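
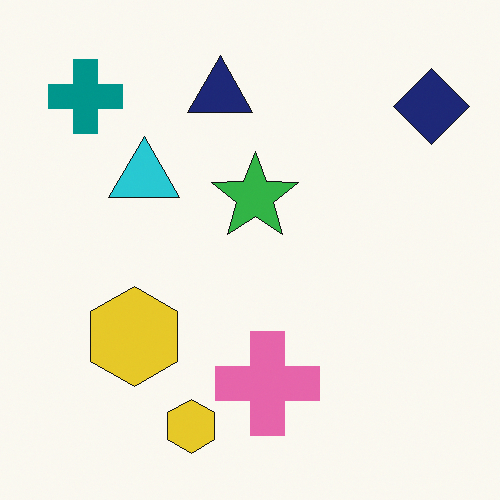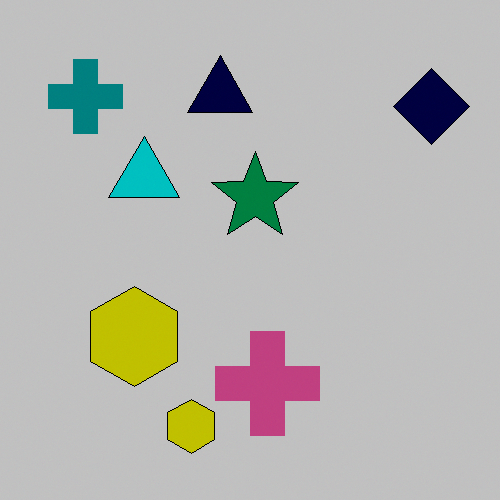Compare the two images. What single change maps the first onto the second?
Heavily posterized to just a handful of flat colors.

Each flat color has snapped to a coarser quantized level — most visibly, the near-white background has dropped to a flat grey.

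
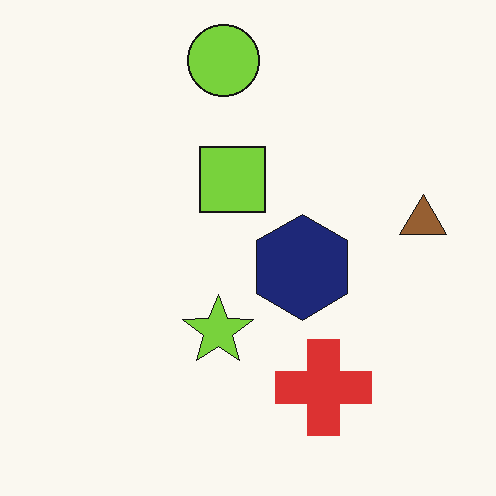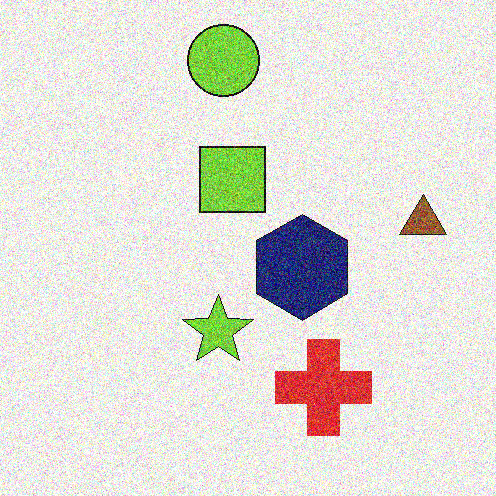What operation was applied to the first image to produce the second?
The image was degraded with heavy additive noise.

Random speckle covers the whole image, including the flat background.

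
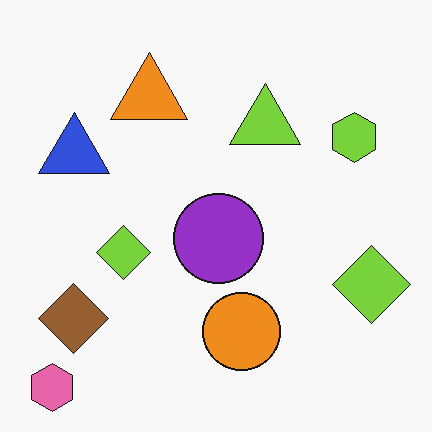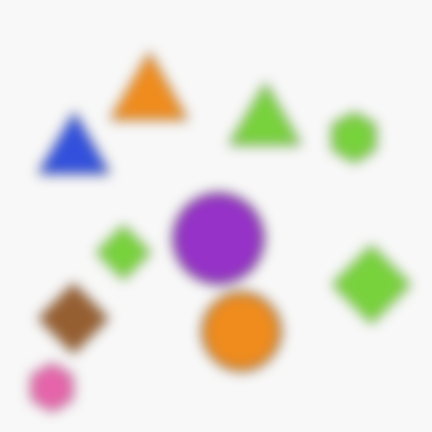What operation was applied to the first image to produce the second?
Heavily blurred.

Shape edges and outlines are uniformly softened across the whole image.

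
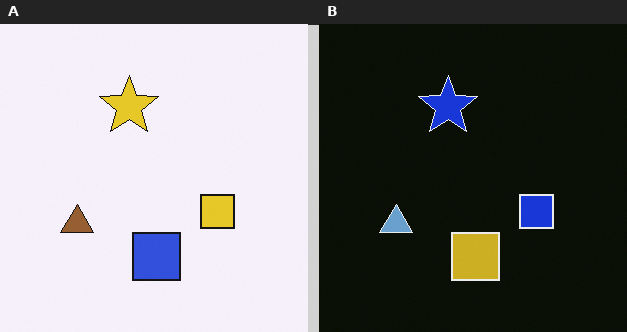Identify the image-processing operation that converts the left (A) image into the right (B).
It was color-inverted (negative).

The light background has become dark and every shape's color is its complement — a photographic negative.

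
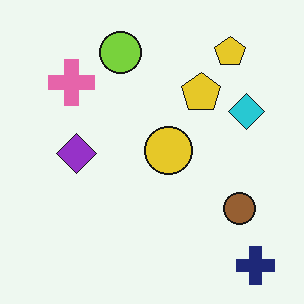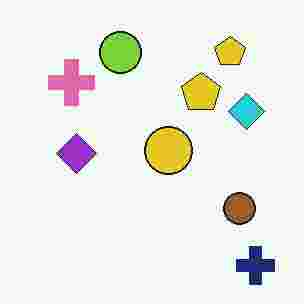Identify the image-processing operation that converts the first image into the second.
The image was heavily JPEG-compressed with obvious blocking artifacts.

Blocky 8×8 compression artifacts appear around shape edges and the flat background shows ringing — characteristic JPEG degradation.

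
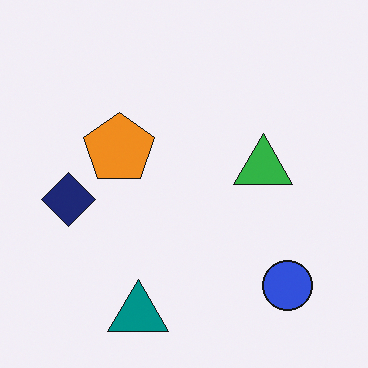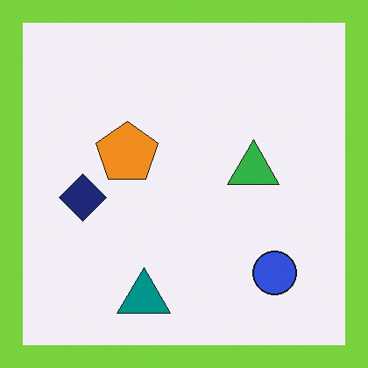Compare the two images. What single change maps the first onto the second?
The image was framed with a lime border.

A solid lime frame runs around the edge of the second image, with the content slightly shrunk inside it.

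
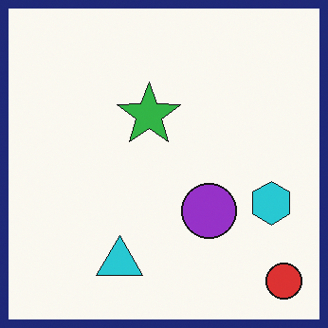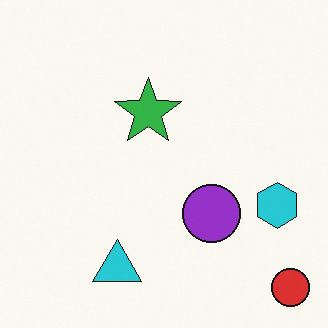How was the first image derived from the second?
It was framed with a navy border.

A solid navy frame runs around the edge of the first image, with the content slightly shrunk inside it.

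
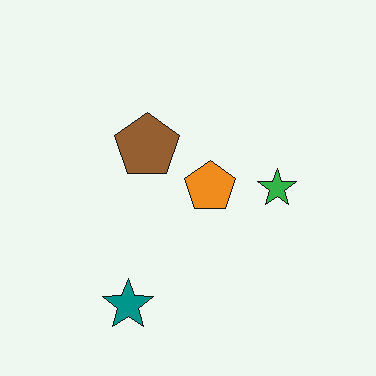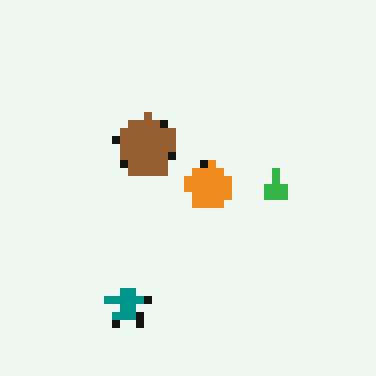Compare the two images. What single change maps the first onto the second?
It was pixelated into visible square blocks.

Shapes are reduced to large square blocks; fine edges and outlines are lost — a downscale-then-upscale (mosaic) effect.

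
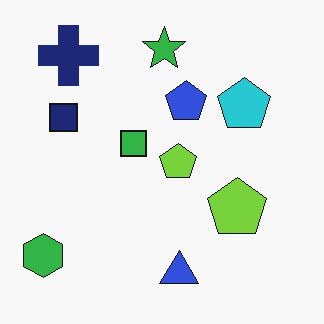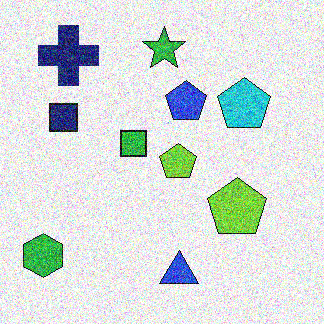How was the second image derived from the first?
The image was degraded with strong gaussian noise.

Random speckle covers the whole image, including the flat background.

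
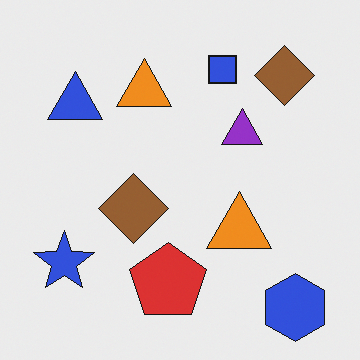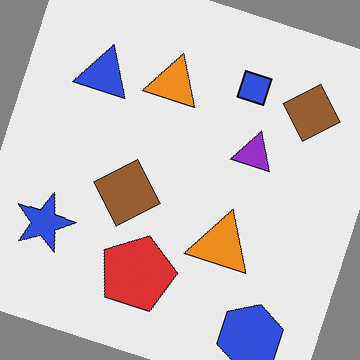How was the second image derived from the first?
Rotated clockwise by a moderate amount.

Every shape is tilted by the same angle and the image corners show triangular fill wedges — a whole-image rotation by a non-right angle.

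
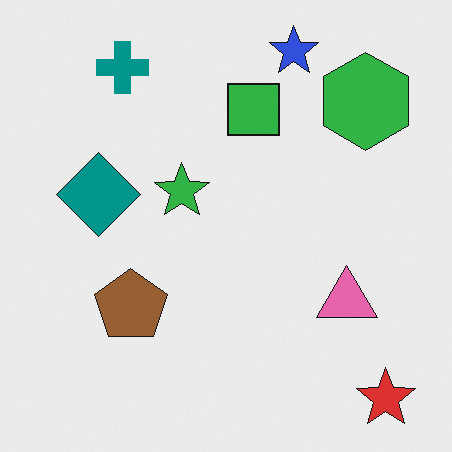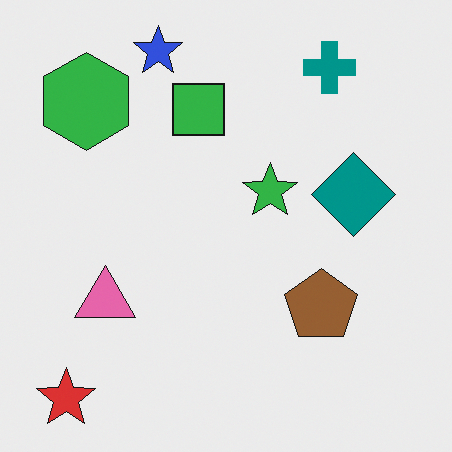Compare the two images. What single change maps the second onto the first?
The transformation is: flipped horizontally (left ↔ right).

The red star is in the bottom-left of the second image and the bottom-right of the first — shapes on opposite sides of the vertical midline have swapped in a mirror flip.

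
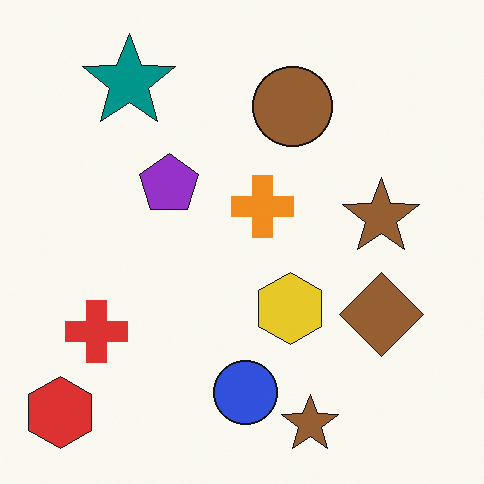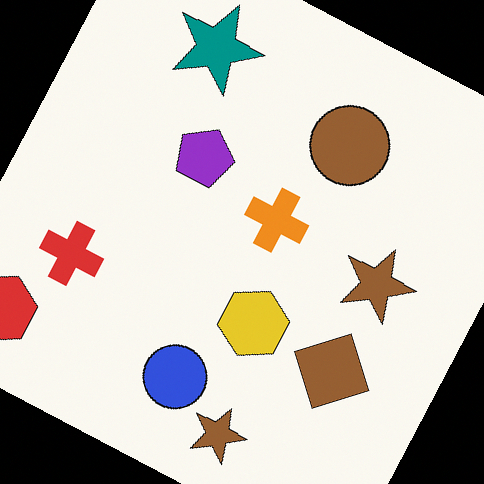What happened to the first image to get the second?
The transformation is: rotated clockwise by a moderate amount.

Every shape is tilted by the same angle and the image corners show triangular fill wedges — a whole-image rotation by a non-right angle.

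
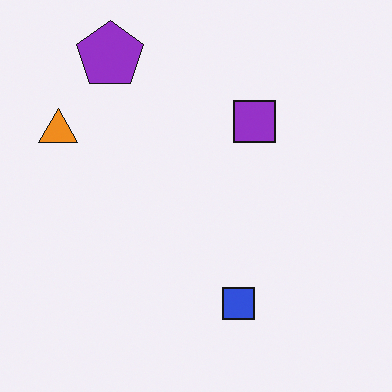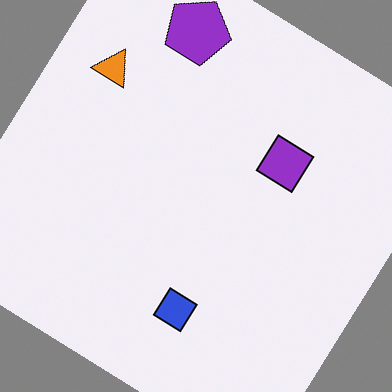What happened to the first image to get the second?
It was rotated clockwise by a large amount — several tens of degrees.

Every shape is tilted by the same angle and the image corners show triangular fill wedges — a whole-image rotation by a non-right angle.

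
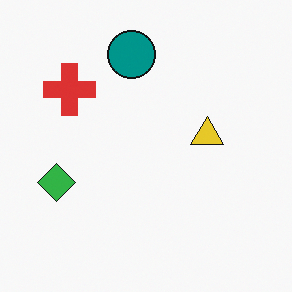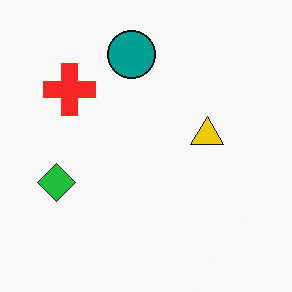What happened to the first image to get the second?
Slightly oversaturated.

All colors are more vivid — a global saturation change.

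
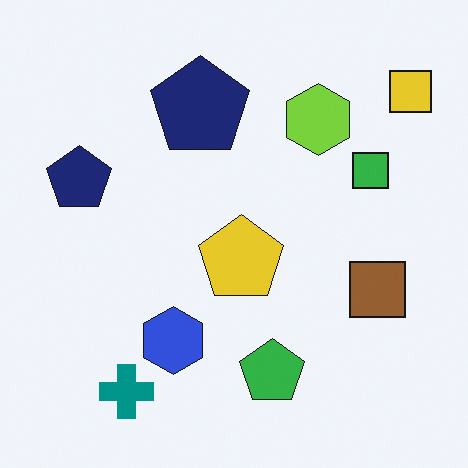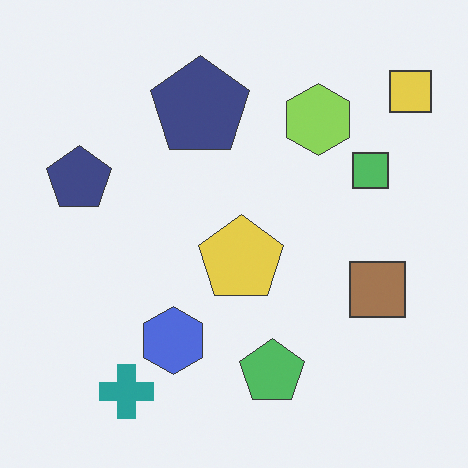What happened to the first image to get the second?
The image was given slightly reduced contrast.

Tones are pushed toward mid-grey across the whole image — a global contrast change.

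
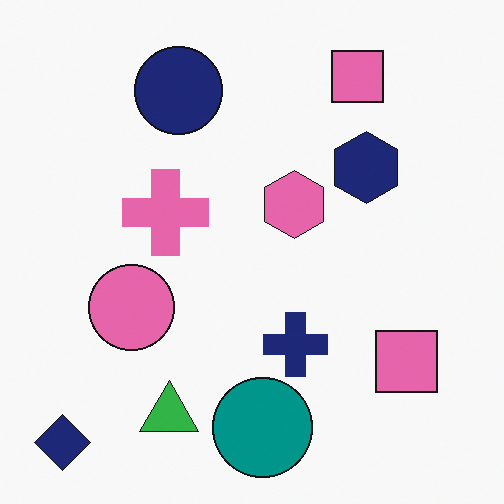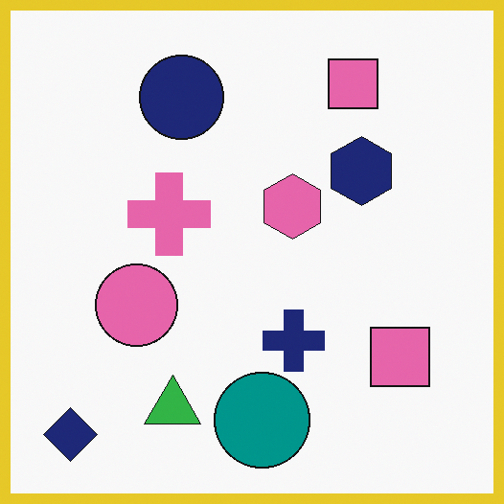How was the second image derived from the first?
Framed with a yellow border.

A solid yellow frame runs around the edge of the second image, with the content slightly shrunk inside it.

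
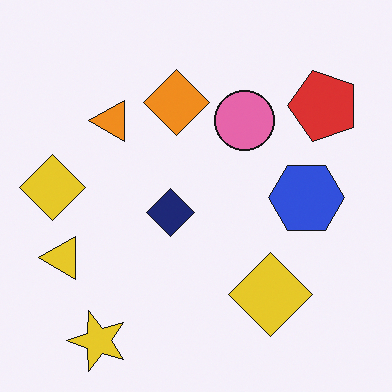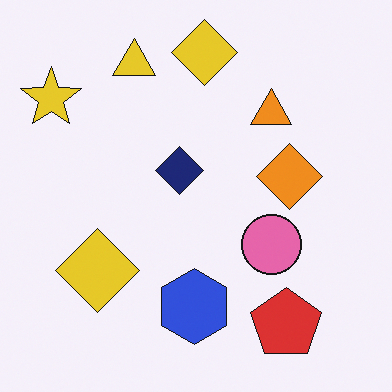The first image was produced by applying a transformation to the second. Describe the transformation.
The image was rotated 90° counter-clockwise.

The yellow star sits in the top-left of the second image and the bottom-left of the first — consistent with a whole-image 90° counter-clockwise rotation.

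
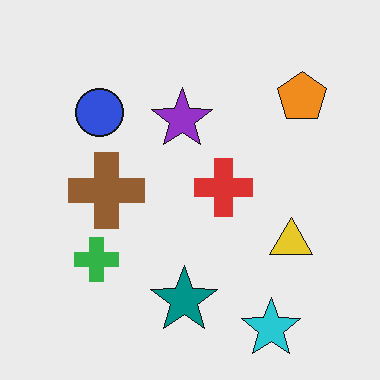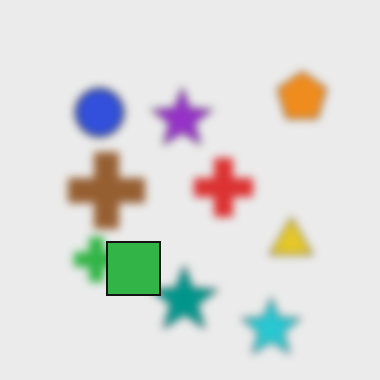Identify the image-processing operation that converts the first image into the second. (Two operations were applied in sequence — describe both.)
This is the original image moderately blurred, then overlaid with an additional green square.

Shape edges and outlines are uniformly softened across the whole image. A green square appears in the second image that is absent from the first.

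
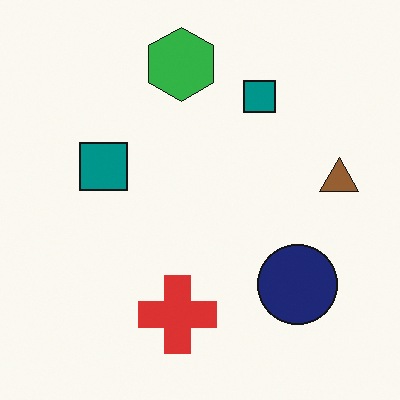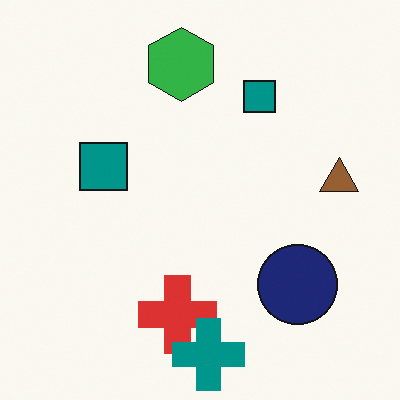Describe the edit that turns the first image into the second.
This is the original image overlaid with an additional teal cross.

A teal cross appears in the second image that is absent from the first.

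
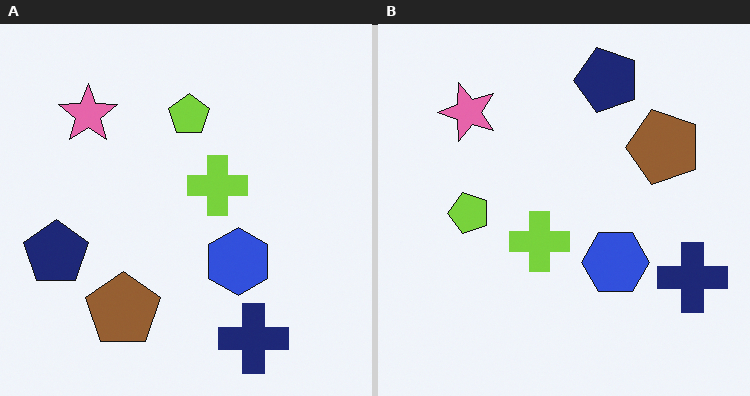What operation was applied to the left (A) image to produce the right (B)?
The right (B) image is the left (A) transposed (reflected across the top-left ↔ bottom-right diagonal).

Shapes have swapped their row and column positions — what was in the top-right is now in the bottom-left — a diagonal reflection.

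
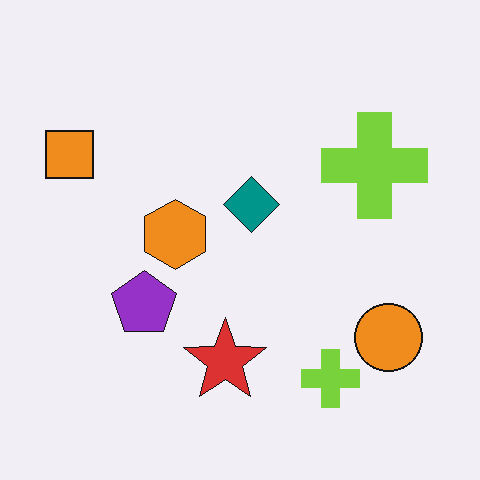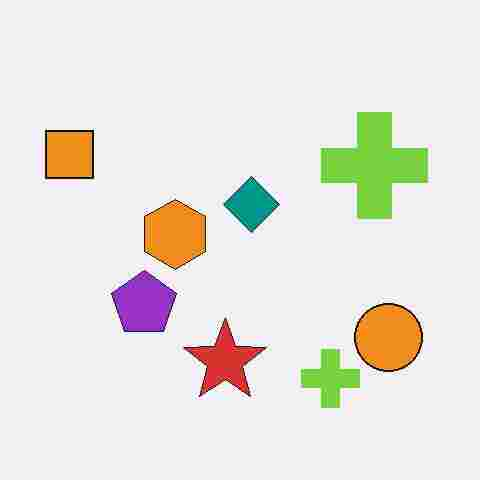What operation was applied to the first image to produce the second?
The image was heavily JPEG-compressed with obvious blocking artifacts.

Blocky 8×8 compression artifacts appear around shape edges and the flat background shows ringing — characteristic JPEG degradation.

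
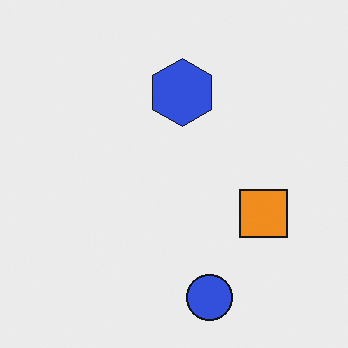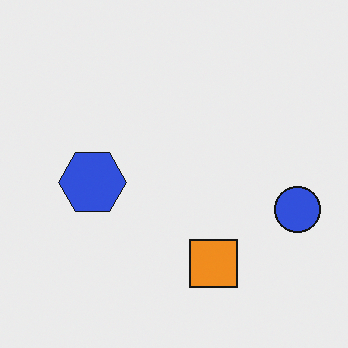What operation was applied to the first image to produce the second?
The image was transposed (reflected across the top-left ↔ bottom-right diagonal).

Shapes have swapped their row and column positions — what was in the top-right is now in the bottom-left — a diagonal reflection.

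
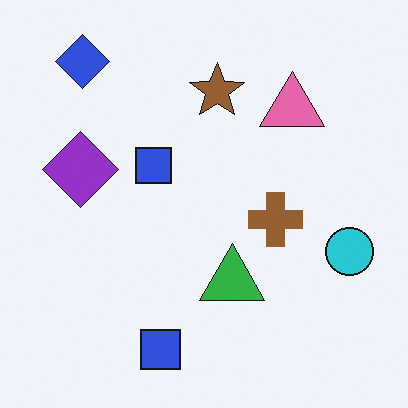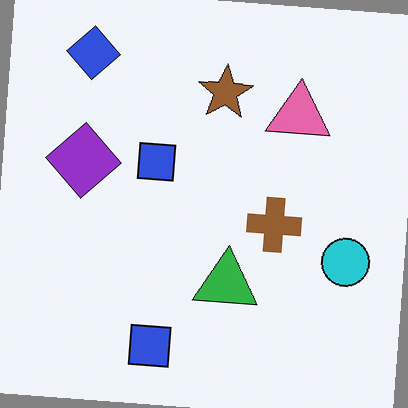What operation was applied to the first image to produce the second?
This is the original image rotated clockwise by a slight angle.

Every shape is tilted by the same angle and the image corners show triangular fill wedges — a whole-image rotation by a non-right angle.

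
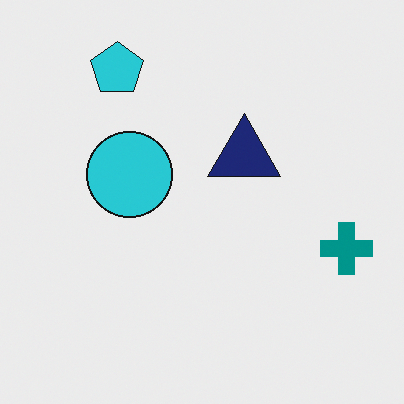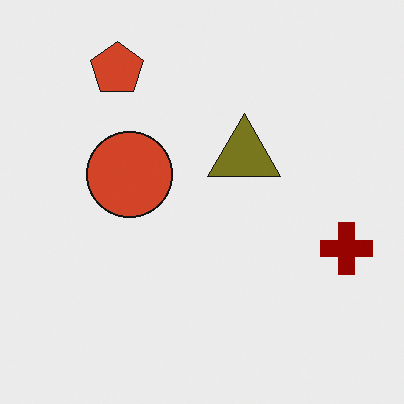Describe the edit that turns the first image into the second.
Hue-shifted through roughly half the color wheel.

Every shape's color has rotated by the same amount around the hue wheel — a uniform hue shift.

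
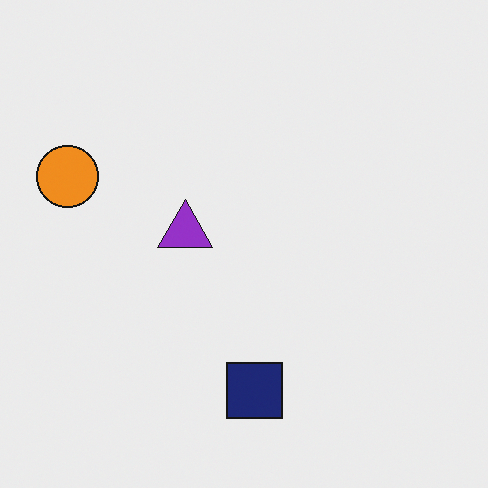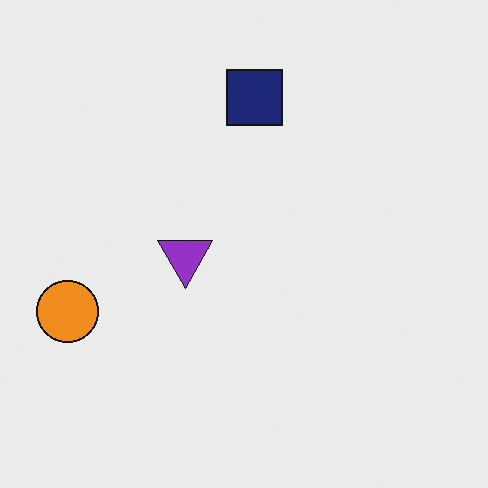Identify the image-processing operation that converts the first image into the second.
The transformation is: flipped vertically (top ↔ bottom).

The navy square is in the bottom of the first image and the top of the second — shapes on opposite sides of the horizontal midline have swapped in a mirror flip.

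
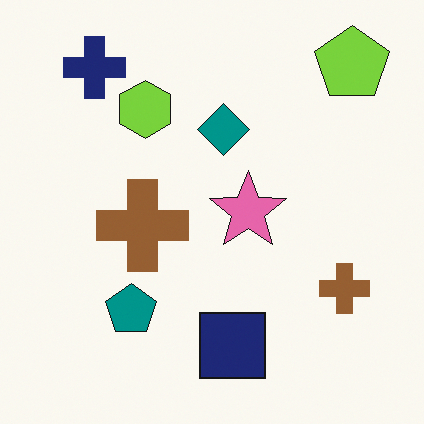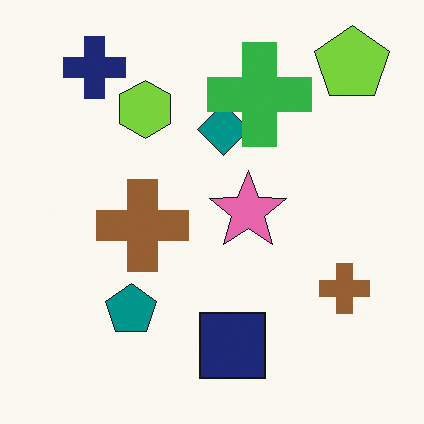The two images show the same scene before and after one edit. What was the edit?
The transformation is: overlaid with an additional green cross.

A green cross appears in the second image that is absent from the first.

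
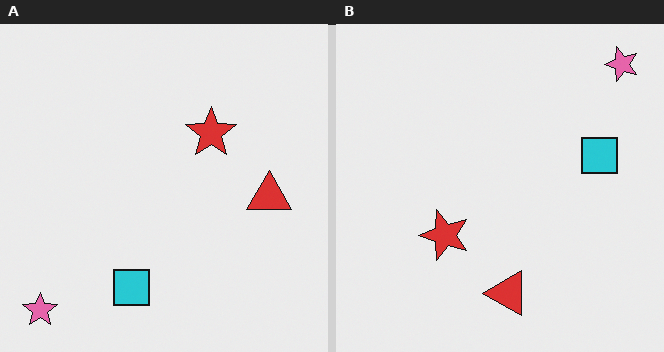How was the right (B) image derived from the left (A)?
The image was transposed (reflected across the top-left ↔ bottom-right diagonal).

Shapes have swapped their row and column positions — what was in the top-right is now in the bottom-left — a diagonal reflection.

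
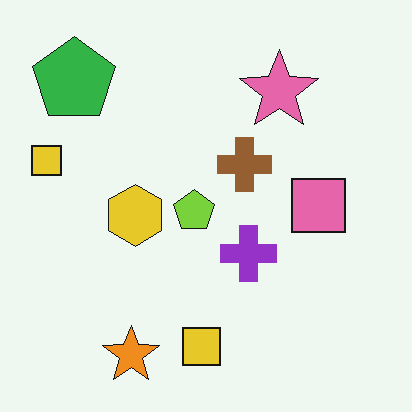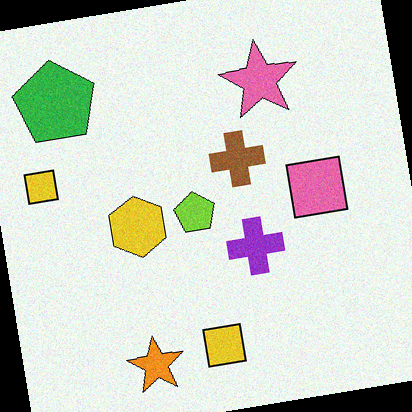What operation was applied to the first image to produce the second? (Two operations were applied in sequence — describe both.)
The image was degraded with subtle gaussian noise, then rotated counter-clockwise by a small amount.

Random speckle covers the whole image, including the flat background. Every shape is tilted by the same angle and the image corners show triangular fill wedges — a whole-image rotation by a non-right angle.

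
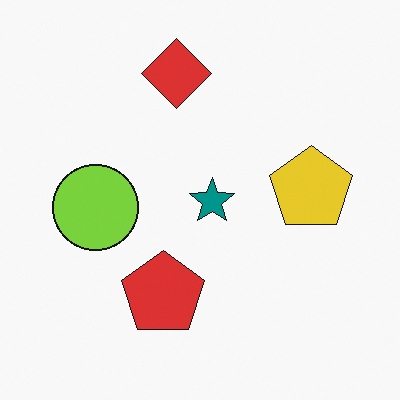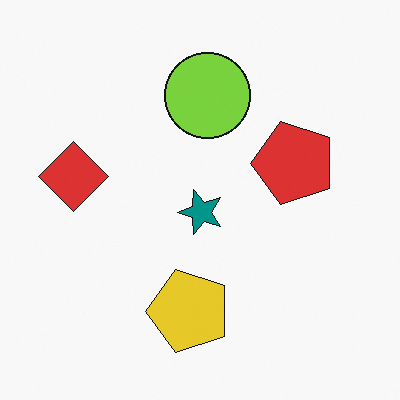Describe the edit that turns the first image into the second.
The image was transposed (reflected across the top-left ↔ bottom-right diagonal).

Shapes have swapped their row and column positions — what was in the top-right is now in the bottom-left — a diagonal reflection.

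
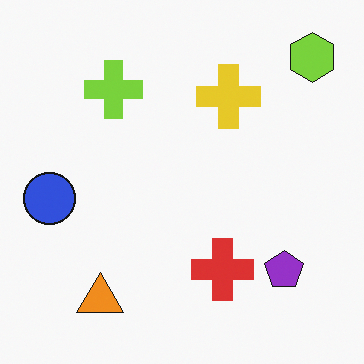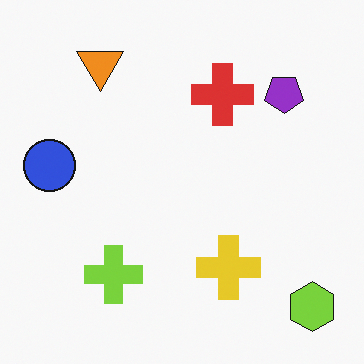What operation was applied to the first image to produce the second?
The transformation is: flipped vertically (top ↔ bottom).

The lime hexagon is in the top-right of the first image and the bottom-right of the second — shapes on opposite sides of the horizontal midline have swapped in a mirror flip.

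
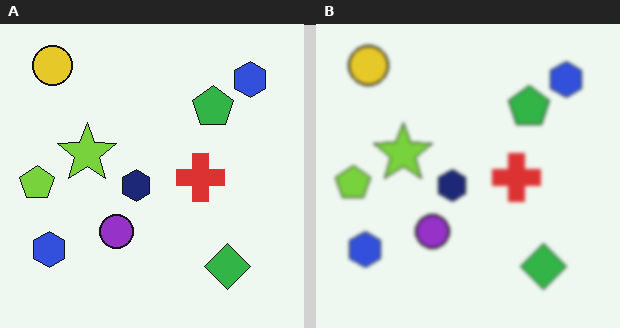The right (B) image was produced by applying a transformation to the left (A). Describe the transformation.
The image was lightly blurred.

Shape edges and outlines are uniformly softened across the whole image.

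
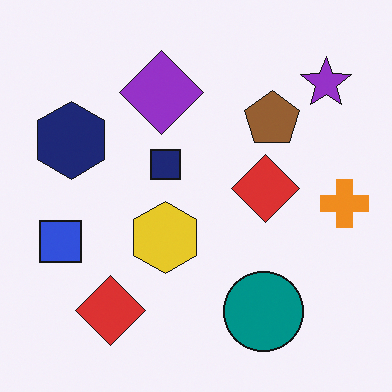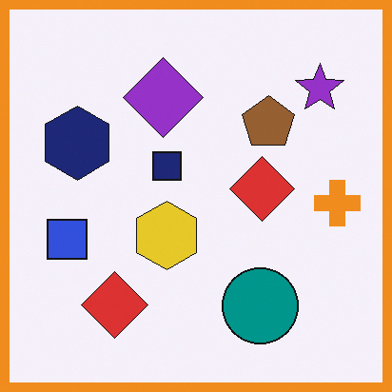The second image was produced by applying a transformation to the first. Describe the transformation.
The image was framed with a orange border.

A solid orange frame runs around the edge of the second image, with the content slightly shrunk inside it.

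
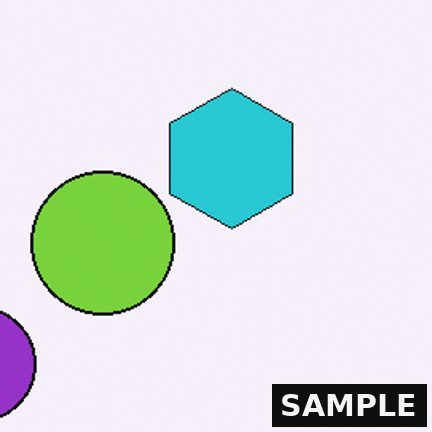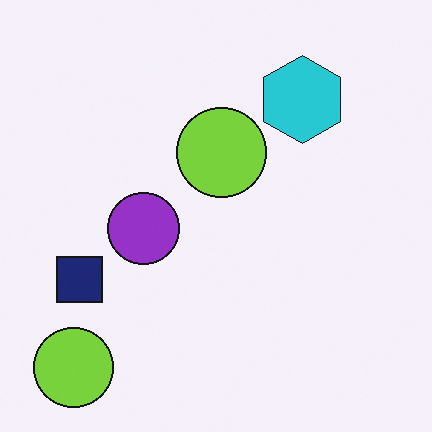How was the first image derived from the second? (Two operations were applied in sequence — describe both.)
Cropped slightly and scaled back up, then watermarked with the text "SAMPLE" in the lower-right corner.

The visible shapes are larger and the field of view is narrower; shapes near the original edges may be partly or wholly outside the frame — a crop-and-rescale. A dark label reading "SAMPLE" appears in the lower-right corner.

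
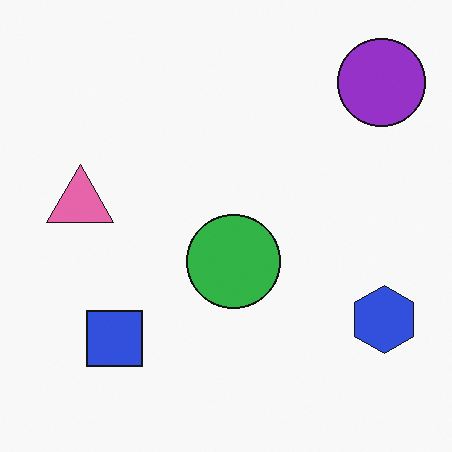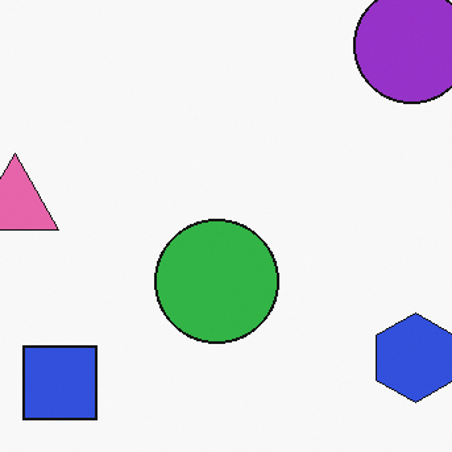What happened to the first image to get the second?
It was cropped to a modestly smaller region and rescaled.

The visible shapes are larger and the field of view is narrower; shapes near the original edges may be partly or wholly outside the frame — a crop-and-rescale.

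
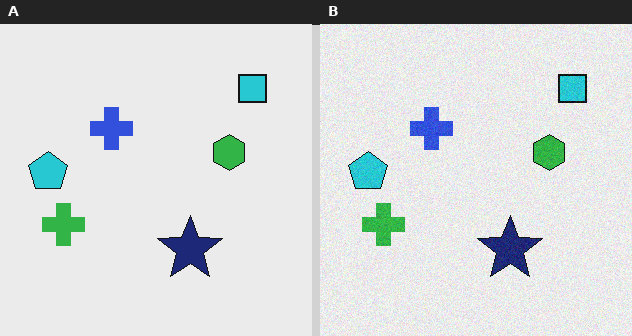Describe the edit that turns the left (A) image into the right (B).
Degraded with subtle gaussian noise.

Random speckle covers the whole image, including the flat background.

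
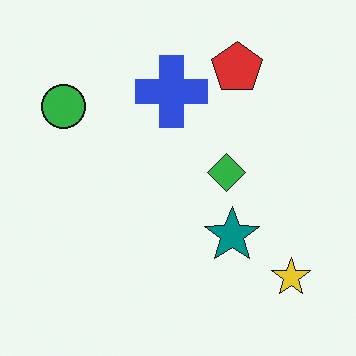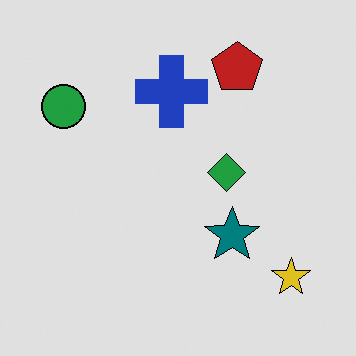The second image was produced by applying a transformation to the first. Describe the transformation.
This is the original image posterized to a reduced palette.

Each flat color has snapped to a coarser quantized level — most visibly, the near-white background has dropped to a flat grey.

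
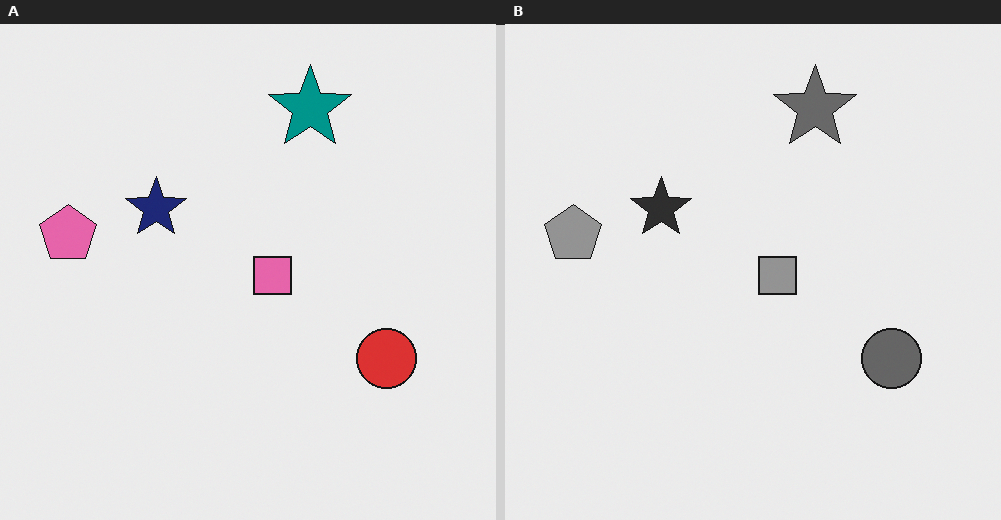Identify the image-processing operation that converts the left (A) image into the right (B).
It was converted to grayscale.

All color is removed — every shape is now a shade of grey.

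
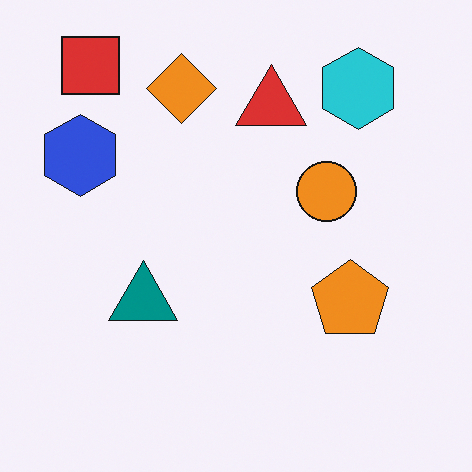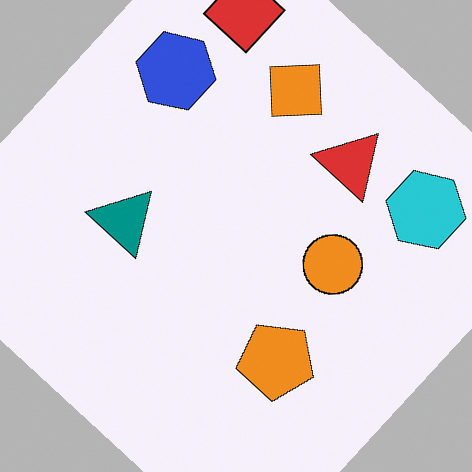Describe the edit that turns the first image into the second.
This is the original image rotated clockwise by a large amount — several tens of degrees.

Every shape is tilted by the same angle and the image corners show triangular fill wedges — a whole-image rotation by a non-right angle.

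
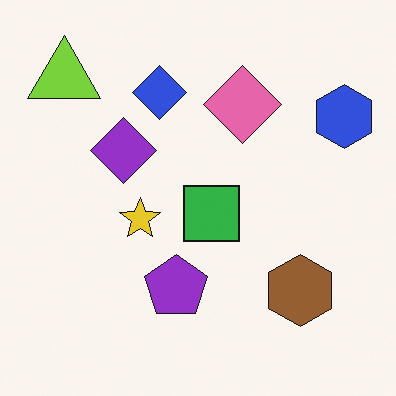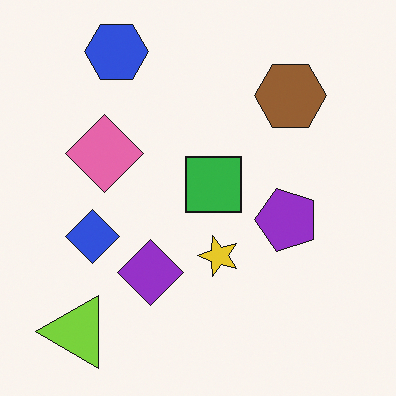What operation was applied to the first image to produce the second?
The second image is the first rotated 90° counter-clockwise.

The lime triangle sits in the top-left of the first image and the bottom-left of the second — consistent with a whole-image 90° counter-clockwise rotation.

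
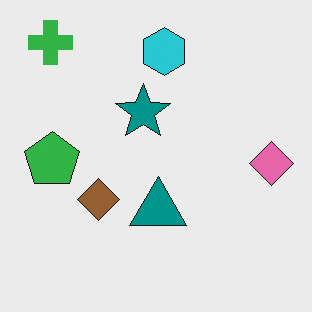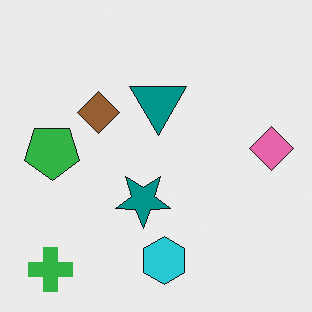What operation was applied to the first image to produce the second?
The transformation is: flipped vertically (top ↔ bottom).

The green cross is in the top-left of the first image and the bottom-left of the second — shapes on opposite sides of the horizontal midline have swapped in a mirror flip.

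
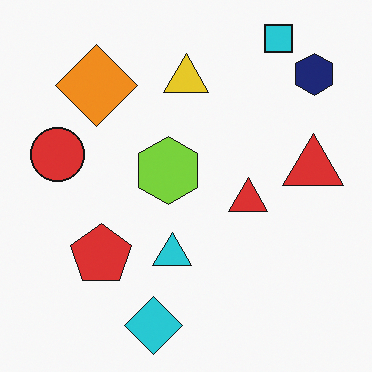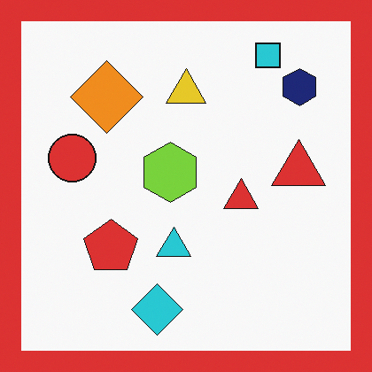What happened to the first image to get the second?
This is the original image framed with a red border.

A solid red frame runs around the edge of the second image, with the content slightly shrunk inside it.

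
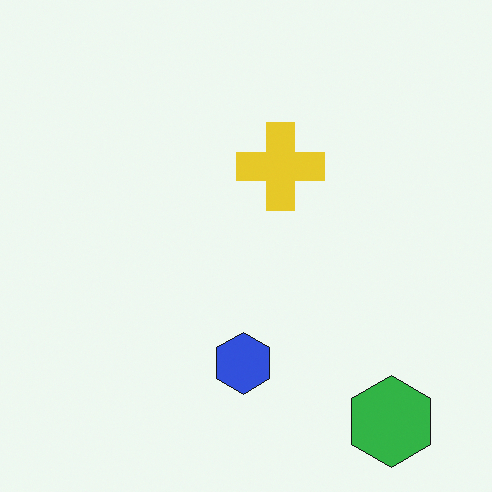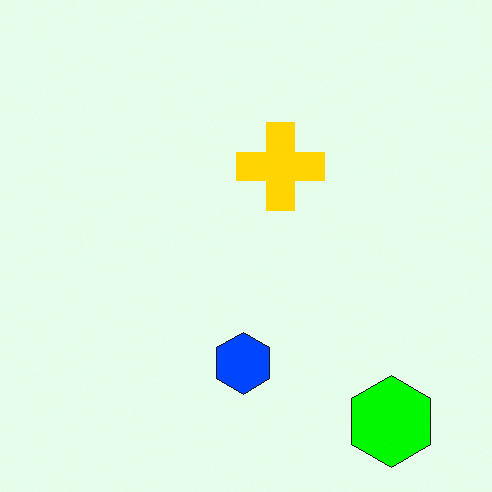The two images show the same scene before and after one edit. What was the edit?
The second image is the first made much more vivid (saturation change).

All colors are more vivid — a global saturation change.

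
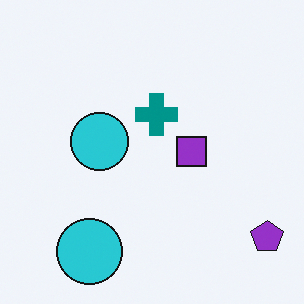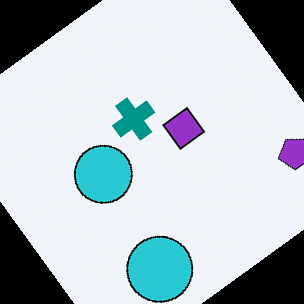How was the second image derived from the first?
The image was rotated counter-clockwise by a large amount — several tens of degrees.

Every shape is tilted by the same angle and the image corners show triangular fill wedges — a whole-image rotation by a non-right angle.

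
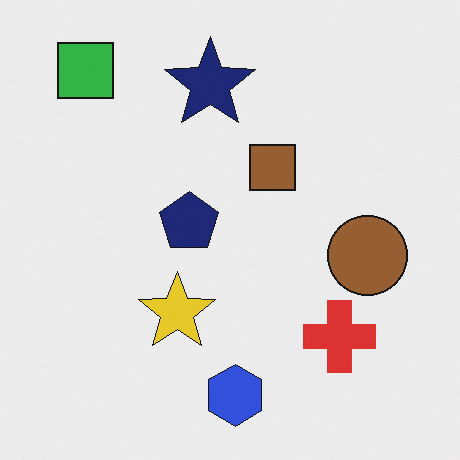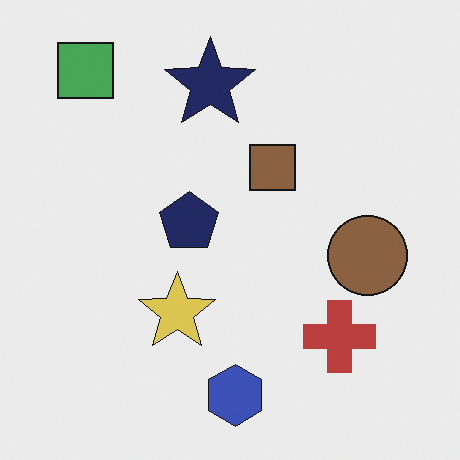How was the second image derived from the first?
The image was slightly desaturated.

All colors are more muted and greyish — a global saturation change.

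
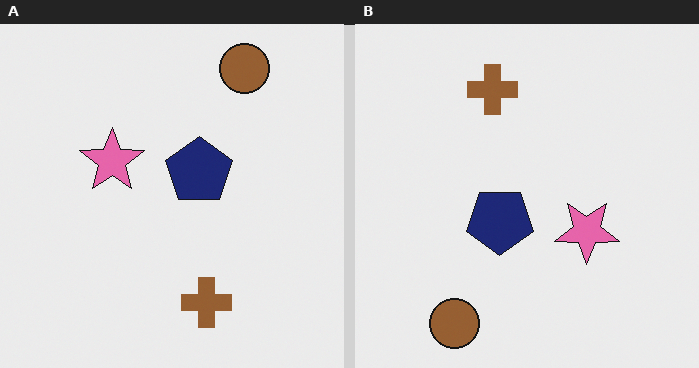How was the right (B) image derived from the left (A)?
It was rotated 180°.

The brown circle sits in the top-right of the left (A) image and the bottom-left of the right (B) — consistent with a whole-image 180° rotation.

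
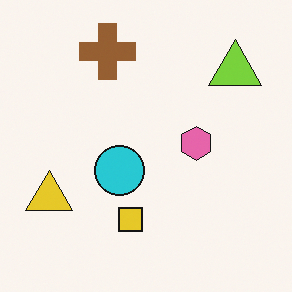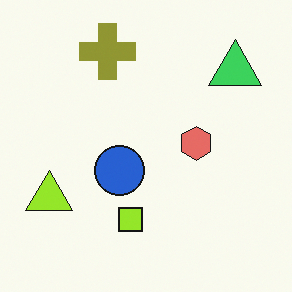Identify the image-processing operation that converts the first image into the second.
The transformation is: hue-shifted slightly.

Every shape's color has rotated by the same amount around the hue wheel — a uniform hue shift.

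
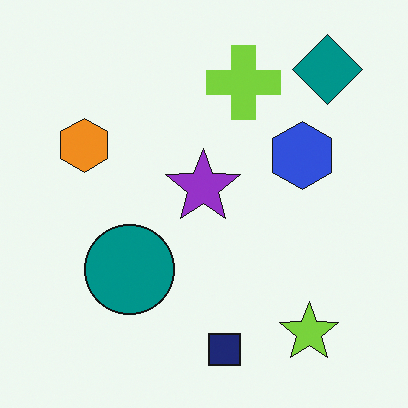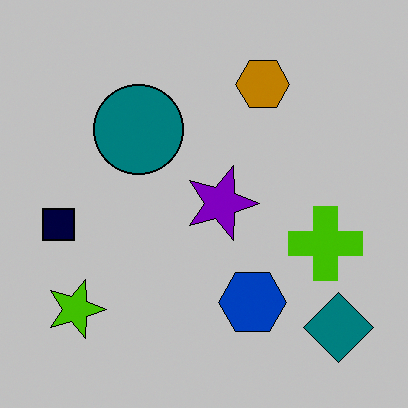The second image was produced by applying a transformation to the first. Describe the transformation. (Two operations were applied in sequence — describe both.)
The image was rotated 90° clockwise, then aggressively posterized.

The teal diamond sits in the top-right of the first image and the bottom-right of the second — consistent with a whole-image 90° clockwise rotation. Each flat color has snapped to a coarser quantized level — most visibly, the near-white background has dropped to a flat grey.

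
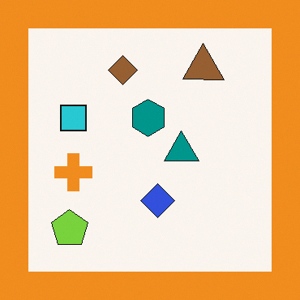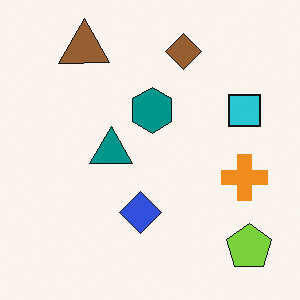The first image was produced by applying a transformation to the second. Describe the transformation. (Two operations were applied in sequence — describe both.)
It was flipped horizontally (left ↔ right), then framed with a orange border.

The lime pentagon is in the bottom-right of the second image and the bottom-left of the first — shapes on opposite sides of the vertical midline have swapped in a mirror flip. A solid orange frame runs around the edge of the first image, with the content slightly shrunk inside it.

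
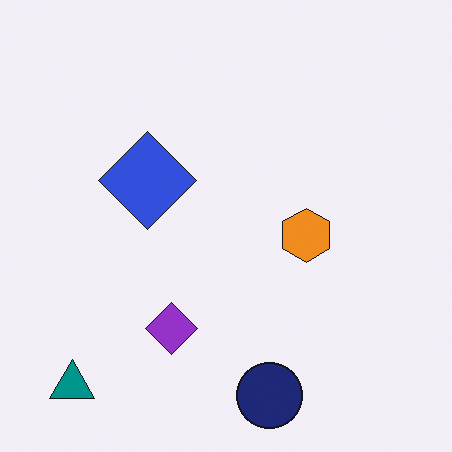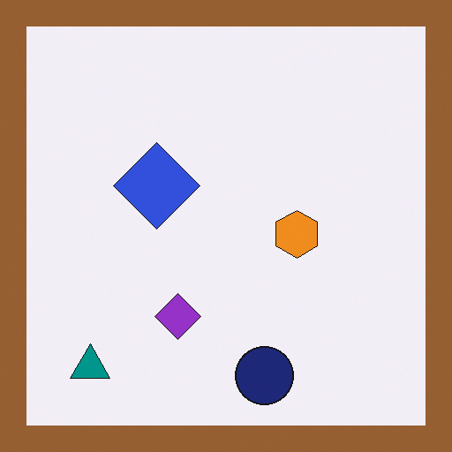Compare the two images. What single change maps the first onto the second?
The image was framed with a brown border.

A solid brown frame runs around the edge of the second image, with the content slightly shrunk inside it.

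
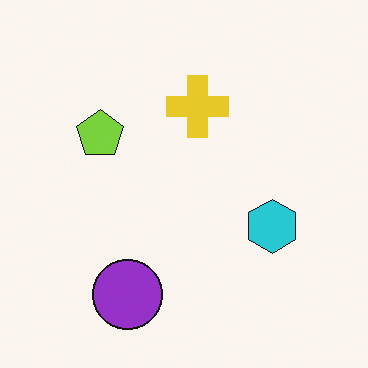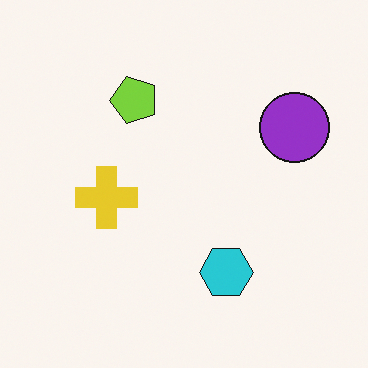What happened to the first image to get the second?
The image was transposed (reflected across the top-left ↔ bottom-right diagonal).

Shapes have swapped their row and column positions — what was in the top-right is now in the bottom-left — a diagonal reflection.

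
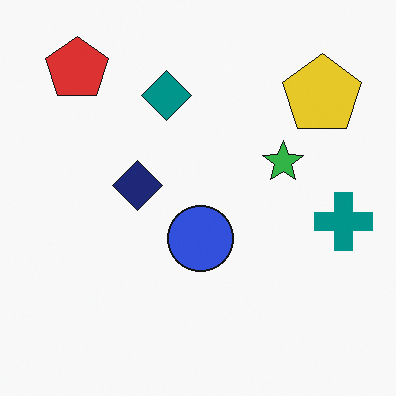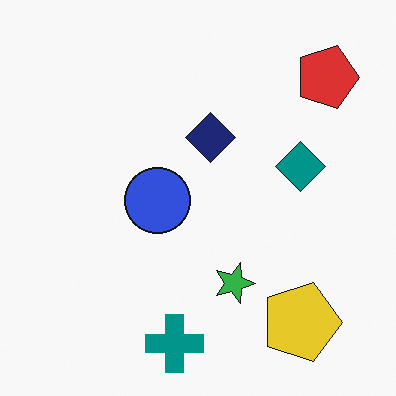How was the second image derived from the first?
The image was rotated 90° clockwise.

The red pentagon sits in the top-left of the first image and the top-right of the second — consistent with a whole-image 90° clockwise rotation.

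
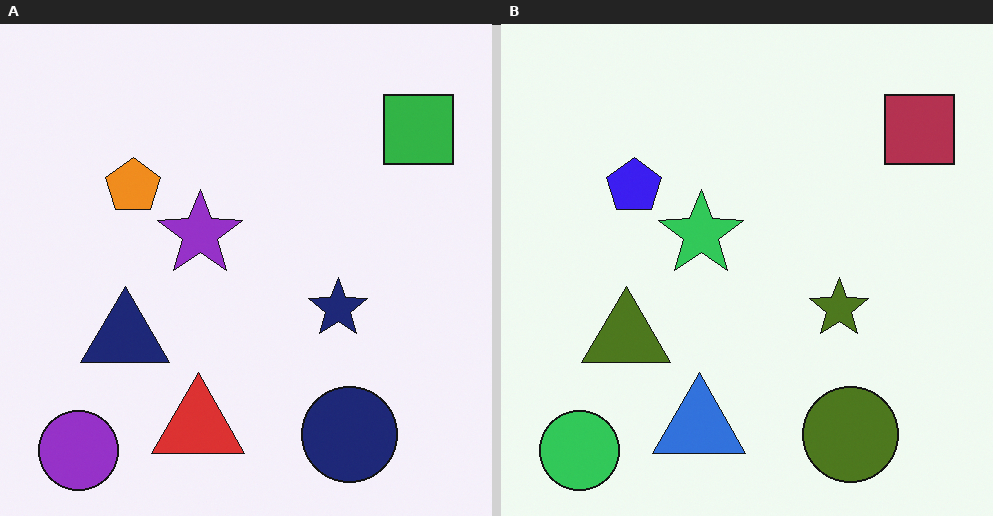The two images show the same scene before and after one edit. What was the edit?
The transformation is: hue-shifted by a large amount.

Every shape's color has rotated by the same amount around the hue wheel — a uniform hue shift.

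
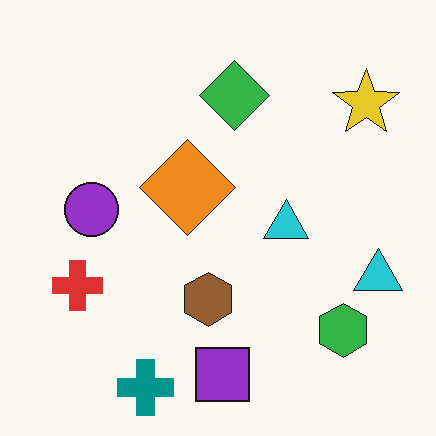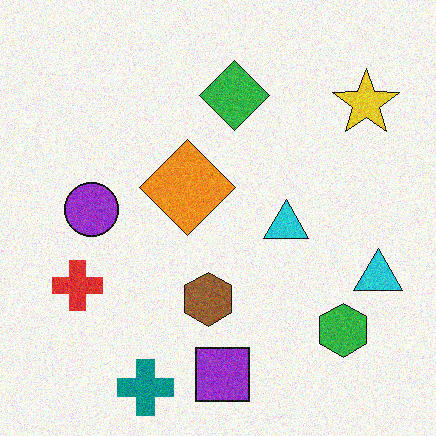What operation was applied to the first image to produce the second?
This is the original image degraded with moderate additive noise.

Random speckle covers the whole image, including the flat background.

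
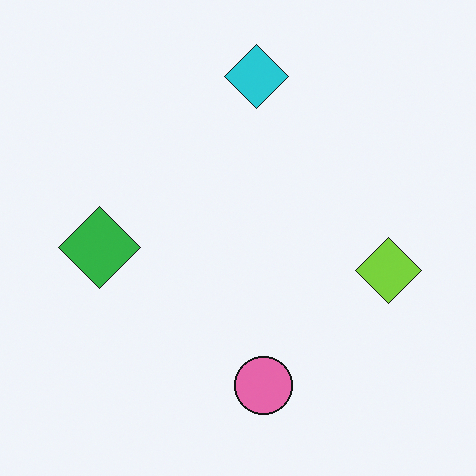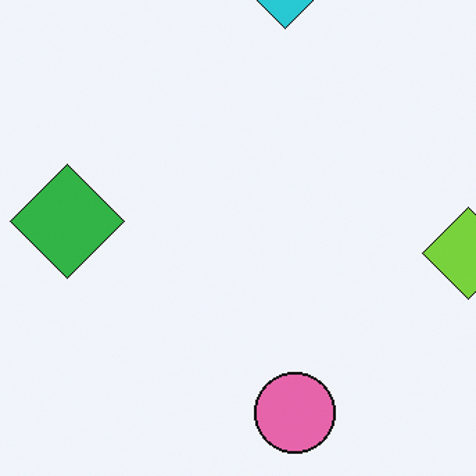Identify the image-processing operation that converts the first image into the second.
The image was cropped to a modestly smaller region and rescaled.

The visible shapes are larger and the field of view is narrower; shapes near the original edges may be partly or wholly outside the frame — a crop-and-rescale.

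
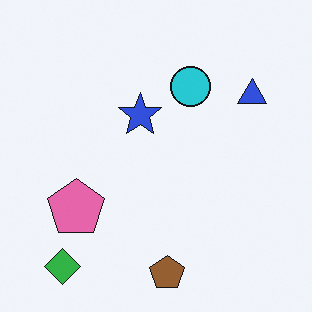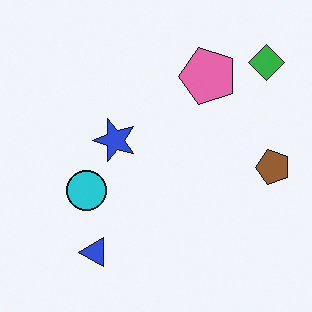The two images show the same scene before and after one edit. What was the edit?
This is the original image transposed (reflected across the top-left ↔ bottom-right diagonal).

Shapes have swapped their row and column positions — what was in the top-right is now in the bottom-left — a diagonal reflection.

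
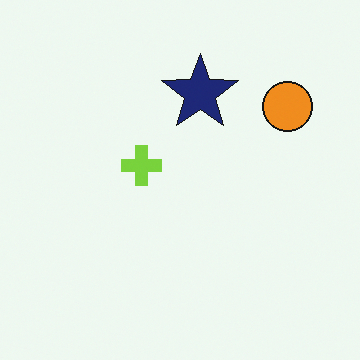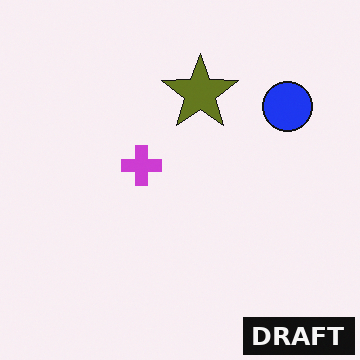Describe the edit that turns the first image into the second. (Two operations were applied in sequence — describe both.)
The second image is the first hue-shifted through roughly half the color wheel, then watermarked with the text "DRAFT" in the lower-right corner.

Every shape's color has rotated by the same amount around the hue wheel — a uniform hue shift. A dark label reading "DRAFT" appears in the lower-right corner.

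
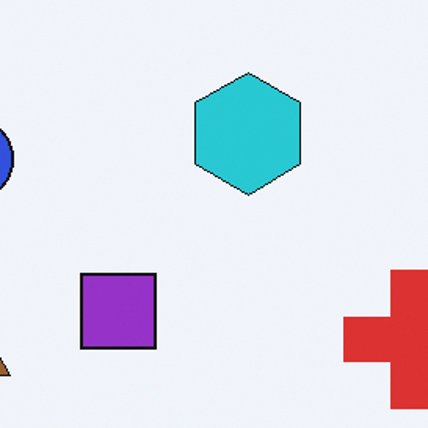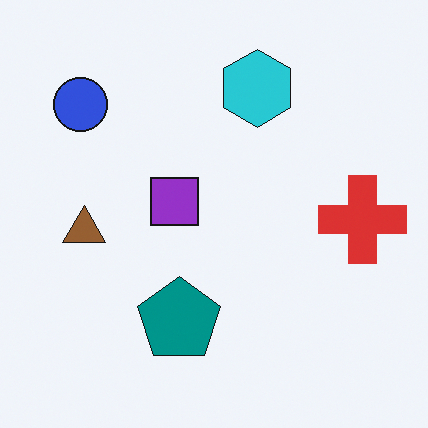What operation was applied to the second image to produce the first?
It was cropped slightly and scaled back up.

The visible shapes are larger and the field of view is narrower; shapes near the original edges may be partly or wholly outside the frame — a crop-and-rescale.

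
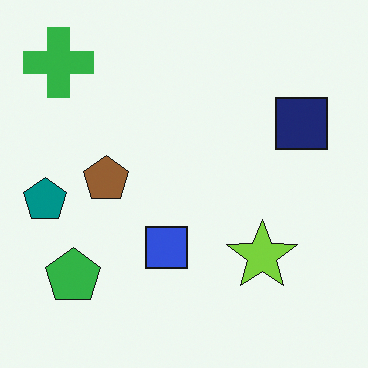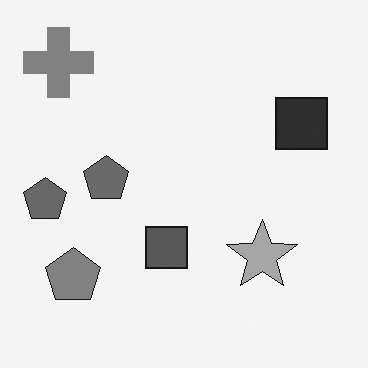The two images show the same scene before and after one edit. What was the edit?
It was converted to grayscale.

All color is removed — every shape is now a shade of grey.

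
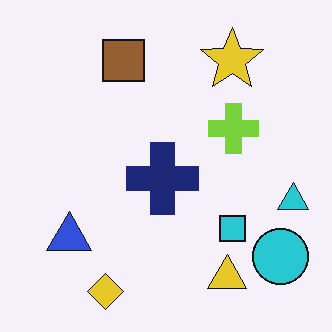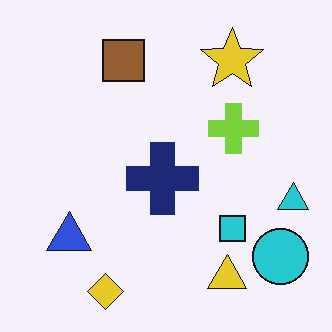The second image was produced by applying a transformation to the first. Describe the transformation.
This is the original image JPEG-compressed with visible artifacts.

Blocky 8×8 compression artifacts appear around shape edges and the flat background shows ringing — characteristic JPEG degradation.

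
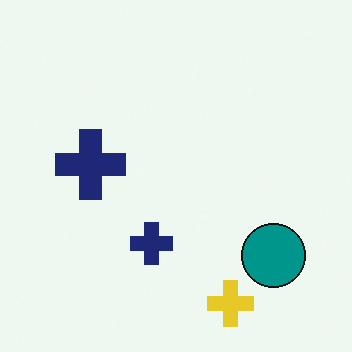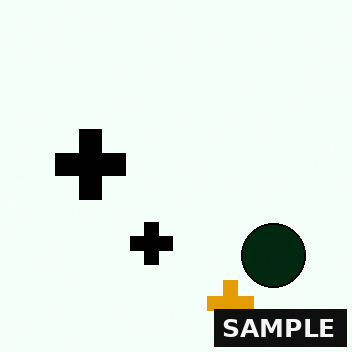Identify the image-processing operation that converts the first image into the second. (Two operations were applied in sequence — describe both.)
It was given much higher contrast, then watermarked with the text "SAMPLE" in the lower-right corner.

Tones are pushed away from mid-grey across the whole image — a global contrast change. A dark label reading "SAMPLE" appears in the lower-right corner.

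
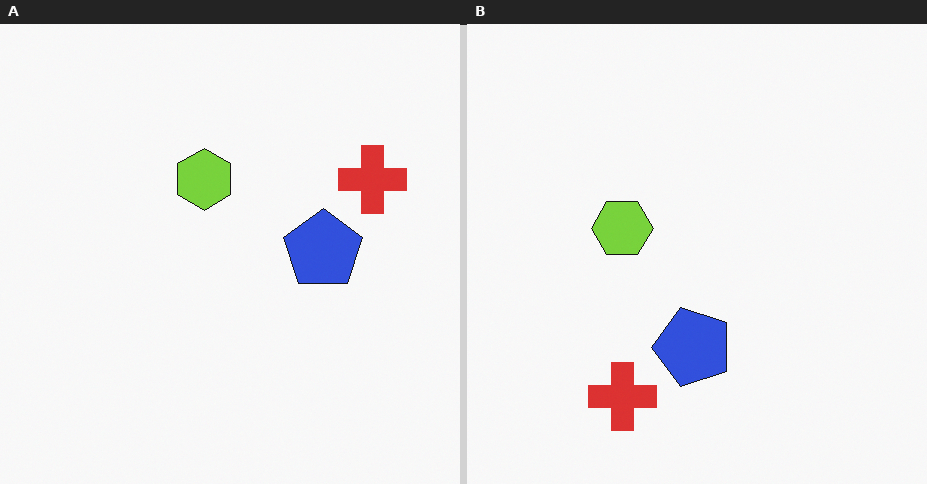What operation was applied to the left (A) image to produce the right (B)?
The image was transposed (reflected across the top-left ↔ bottom-right diagonal).

Shapes have swapped their row and column positions — what was in the top-right is now in the bottom-left — a diagonal reflection.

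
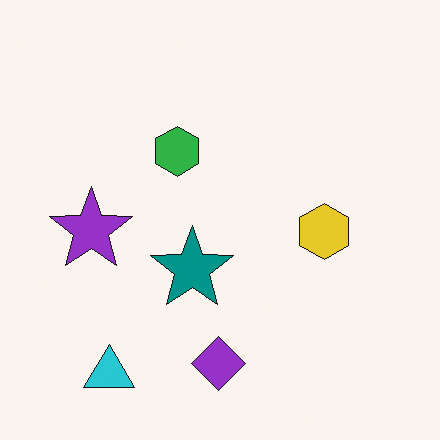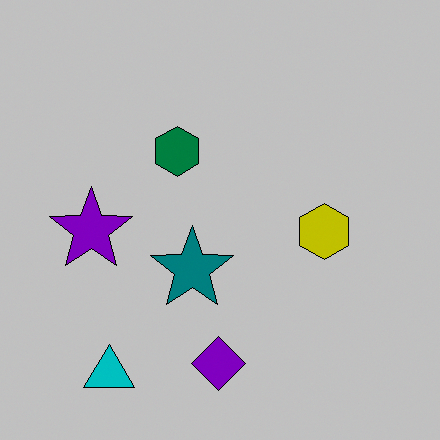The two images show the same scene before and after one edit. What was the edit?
This is the original image aggressively posterized.

Each flat color has snapped to a coarser quantized level — most visibly, the near-white background has dropped to a flat grey.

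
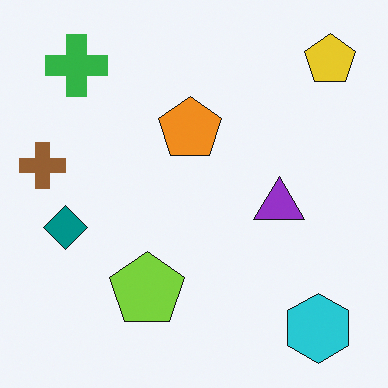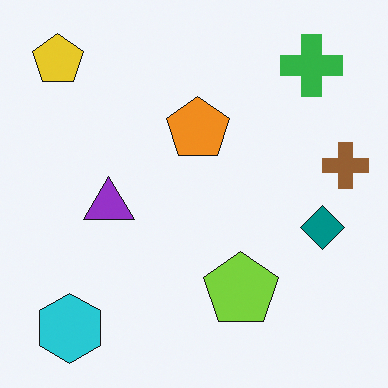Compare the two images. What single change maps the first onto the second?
The transformation is: flipped horizontally (left ↔ right).

The brown cross is in the left of the first image and the right of the second — shapes on opposite sides of the vertical midline have swapped in a mirror flip.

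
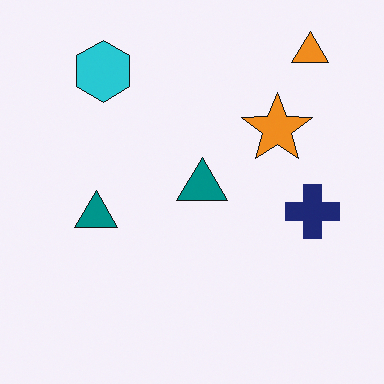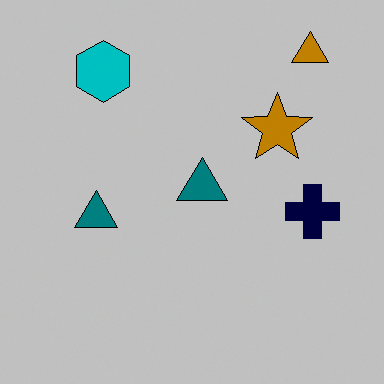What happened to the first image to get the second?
It was heavily posterized to just a handful of flat colors.

Each flat color has snapped to a coarser quantized level — most visibly, the near-white background has dropped to a flat grey.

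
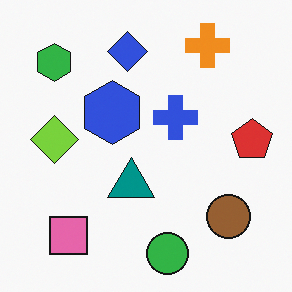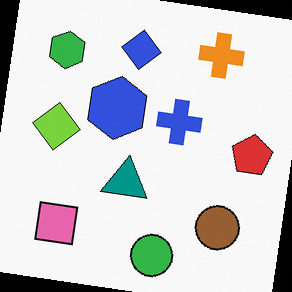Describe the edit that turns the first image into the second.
It was rotated clockwise by a slight angle.

Every shape is tilted by the same angle and the image corners show triangular fill wedges — a whole-image rotation by a non-right angle.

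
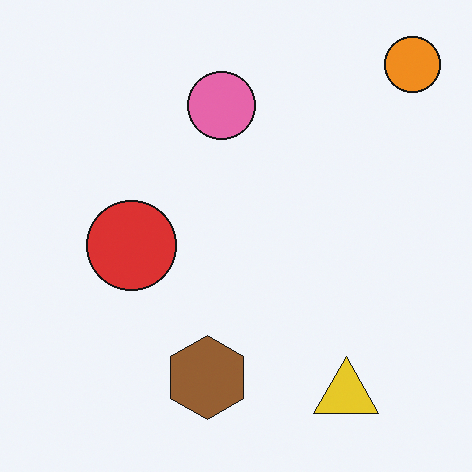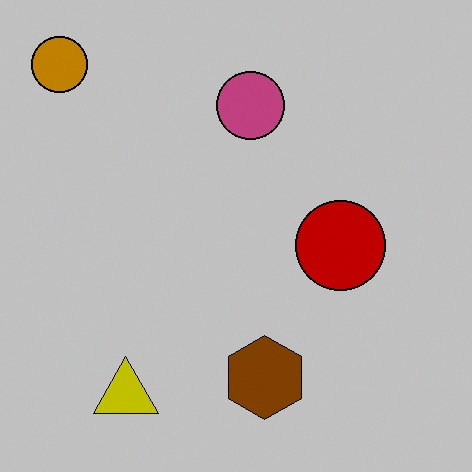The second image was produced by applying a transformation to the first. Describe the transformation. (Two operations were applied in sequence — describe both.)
The transformation is: flipped horizontally (left ↔ right), then heavily posterized to just a handful of flat colors.

The orange circle is in the top-right of the first image and the top-left of the second — shapes on opposite sides of the vertical midline have swapped in a mirror flip. Each flat color has snapped to a coarser quantized level — most visibly, the near-white background has dropped to a flat grey.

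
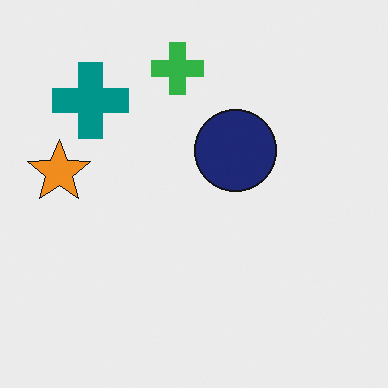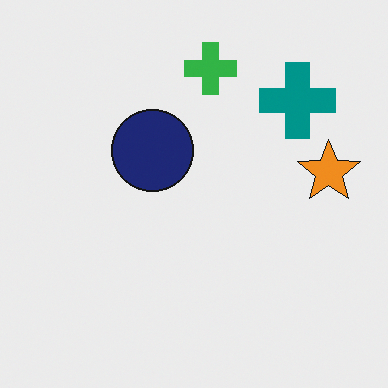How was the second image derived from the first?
The second image is the first flipped horizontally (left ↔ right).

The orange star is in the left of the first image and the right of the second — shapes on opposite sides of the vertical midline have swapped in a mirror flip.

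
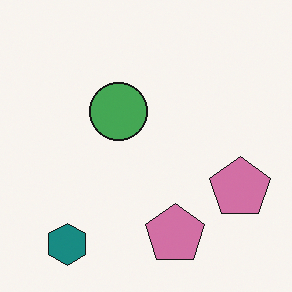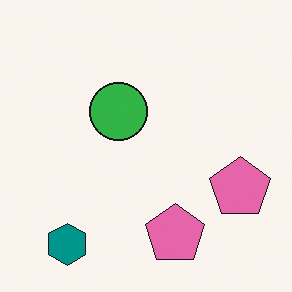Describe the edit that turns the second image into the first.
It was slightly desaturated.

All colors are more muted and greyish — a global saturation change.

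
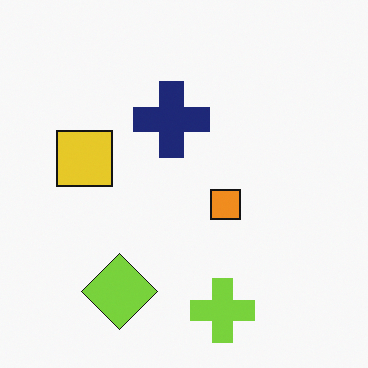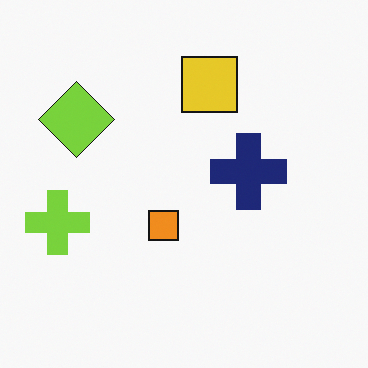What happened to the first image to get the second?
The second image is the first rotated 90° clockwise.

The lime cross sits in the bottom of the first image and the left of the second — consistent with a whole-image 90° clockwise rotation.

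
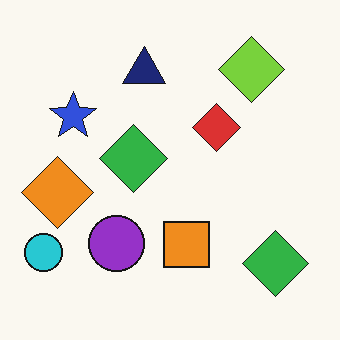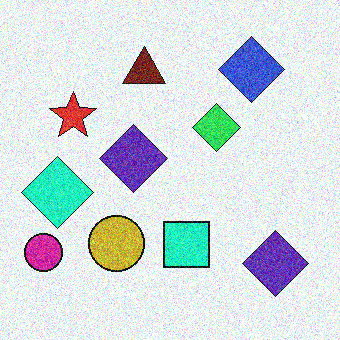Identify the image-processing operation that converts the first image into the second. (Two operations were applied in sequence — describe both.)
The transformation is: hue-shifted noticeably, then degraded with strong gaussian noise.

Every shape's color has rotated by the same amount around the hue wheel — a uniform hue shift. Random speckle covers the whole image, including the flat background.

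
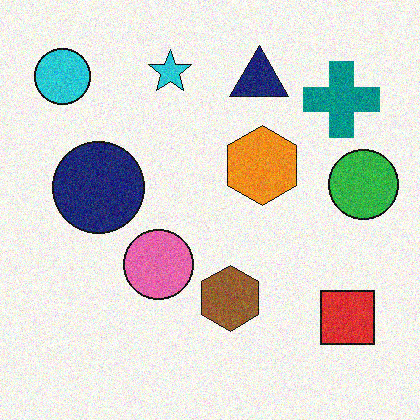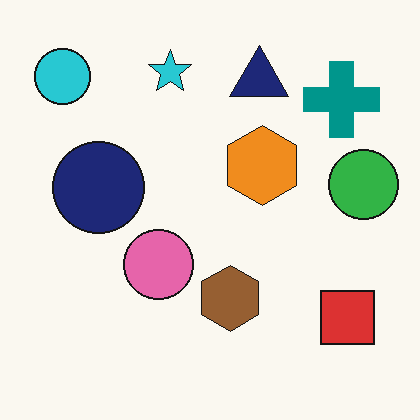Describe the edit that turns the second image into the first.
It was degraded with visible gaussian noise.

Random speckle covers the whole image, including the flat background.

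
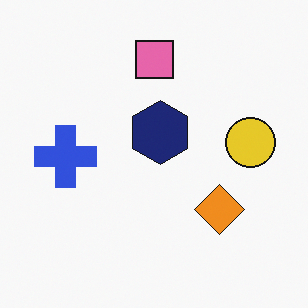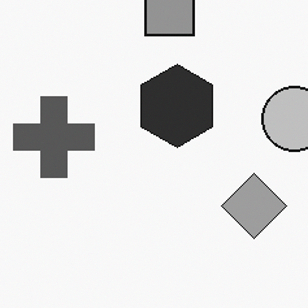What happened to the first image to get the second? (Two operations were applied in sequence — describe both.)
The transformation is: converted to grayscale, then cropped to a modestly smaller region and rescaled.

All color is removed — every shape is now a shade of grey. The visible shapes are larger and the field of view is narrower; shapes near the original edges may be partly or wholly outside the frame — a crop-and-rescale.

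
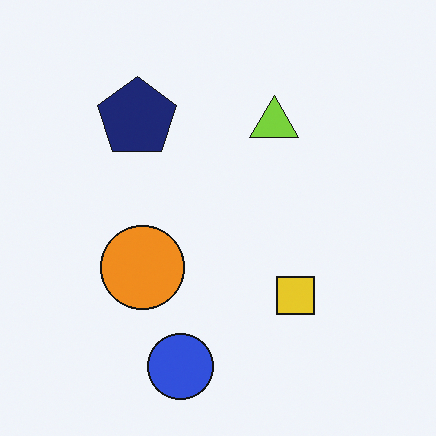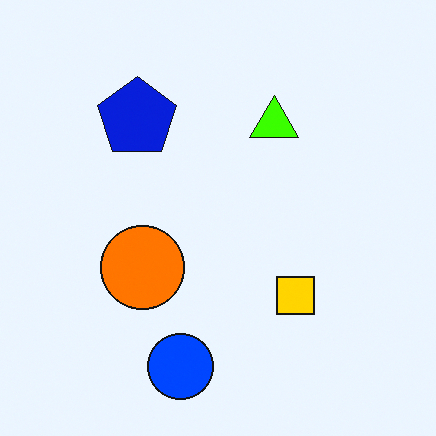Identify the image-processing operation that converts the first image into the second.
The transformation is: made much more vivid (saturation change).

All colors are more vivid — a global saturation change.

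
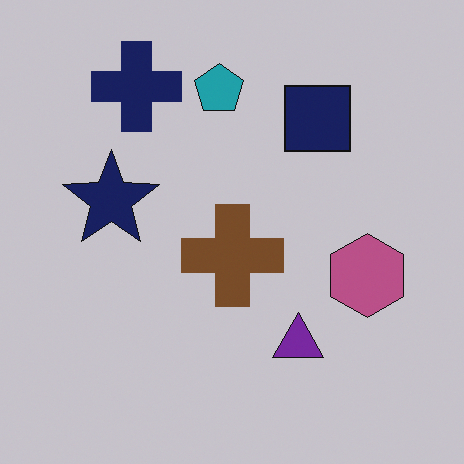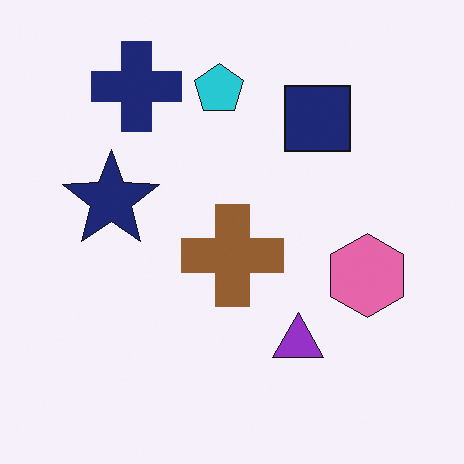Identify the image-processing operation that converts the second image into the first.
Slightly darkened.

Every pixel — background and shapes alike — is uniformly darkened.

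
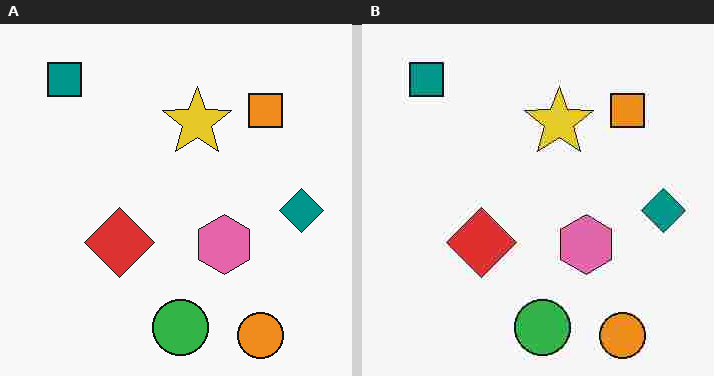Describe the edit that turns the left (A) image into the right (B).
The right (B) image is the left (A) heavily JPEG-compressed with obvious blocking artifacts.

Blocky 8×8 compression artifacts appear around shape edges and the flat background shows ringing — characteristic JPEG degradation.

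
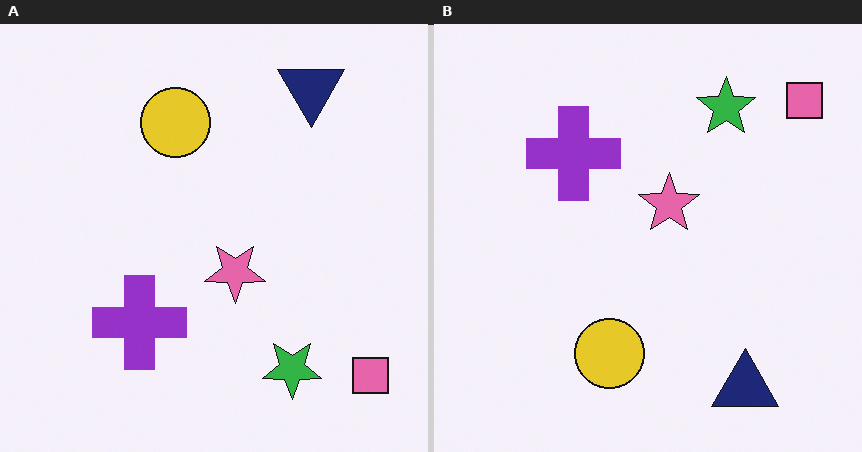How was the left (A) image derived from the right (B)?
The image was flipped vertically (top ↔ bottom).

The navy triangle is in the bottom-right of the right (B) image and the top-right of the left (A) — shapes on opposite sides of the horizontal midline have swapped in a mirror flip.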